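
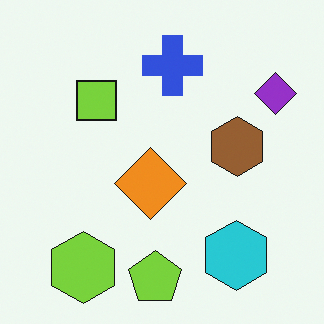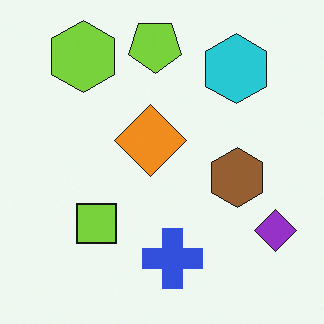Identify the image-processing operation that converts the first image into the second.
It was flipped vertically (top ↔ bottom).

The lime pentagon is in the bottom of the first image and the top of the second — shapes on opposite sides of the horizontal midline have swapped in a mirror flip.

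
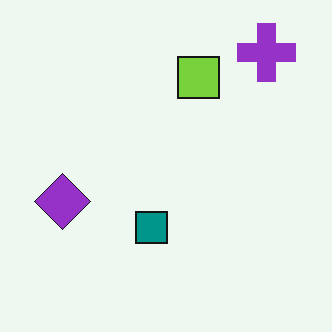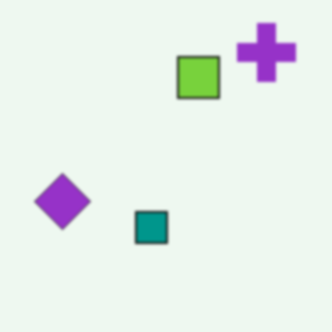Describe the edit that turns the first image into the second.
The second image is the first lightly blurred.

Shape edges and outlines are uniformly softened across the whole image.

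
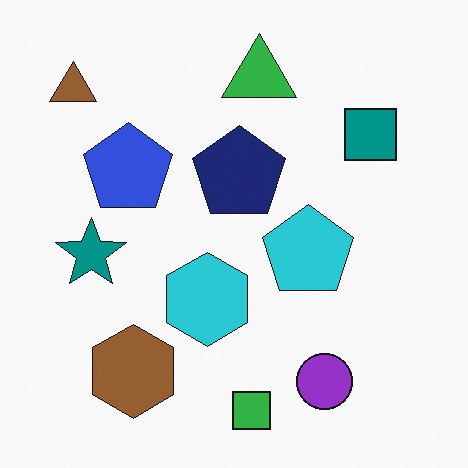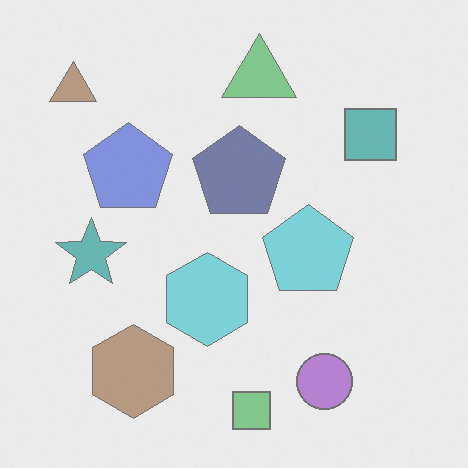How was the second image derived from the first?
The transformation is: washed out (contrast reduced).

Tones are pushed toward mid-grey across the whole image — a global contrast change.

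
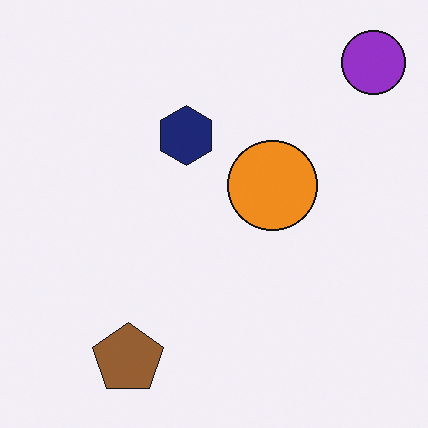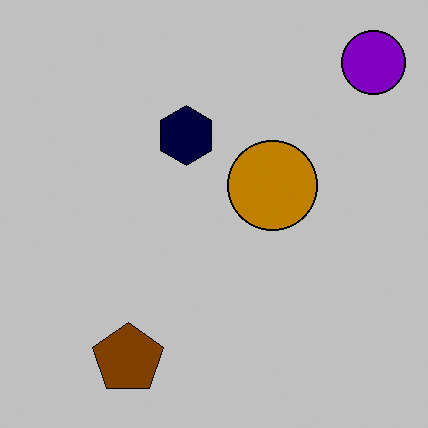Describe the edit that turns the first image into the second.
The transformation is: aggressively posterized.

Each flat color has snapped to a coarser quantized level — most visibly, the near-white background has dropped to a flat grey.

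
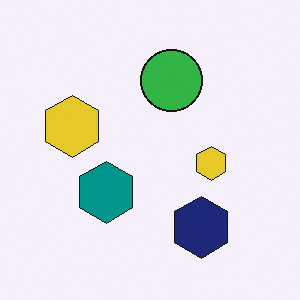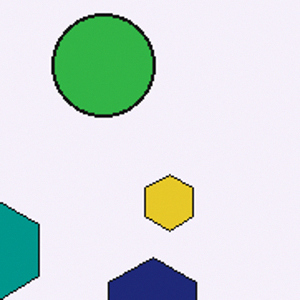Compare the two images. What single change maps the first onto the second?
The second image is the first cropped tightly and scaled back up.

The visible shapes are larger and the field of view is narrower; shapes near the original edges may be partly or wholly outside the frame — a crop-and-rescale.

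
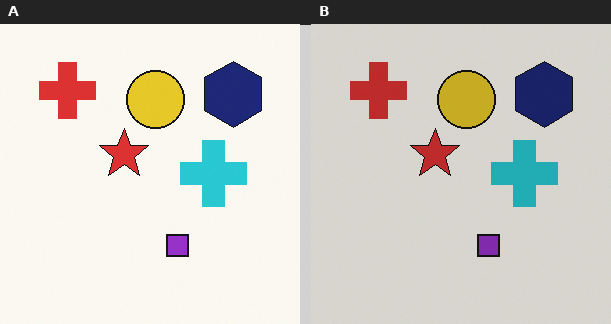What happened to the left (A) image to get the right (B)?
The image was darkened a little.

Every pixel — background and shapes alike — is uniformly darkened.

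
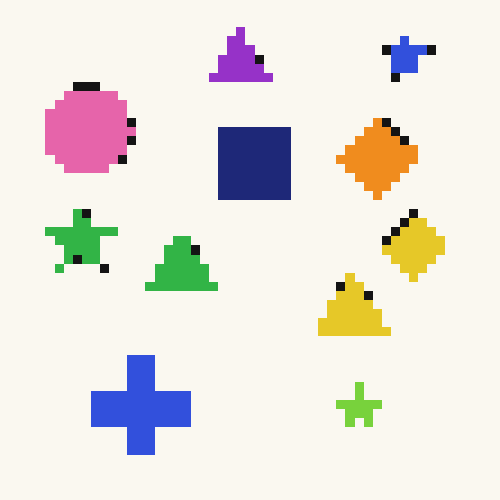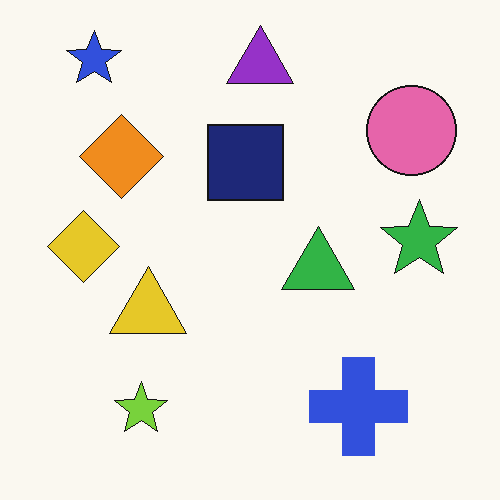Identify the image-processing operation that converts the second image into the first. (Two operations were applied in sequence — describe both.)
This is the original image coarsely pixelated, then flipped horizontally (left ↔ right).

Shapes are reduced to large square blocks; fine edges and outlines are lost — a downscale-then-upscale (mosaic) effect. The green star is in the right of the second image and the left of the first — shapes on opposite sides of the vertical midline have swapped in a mirror flip.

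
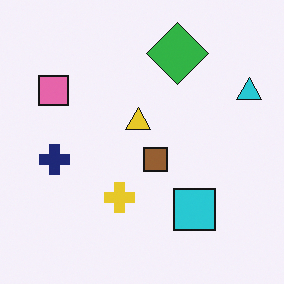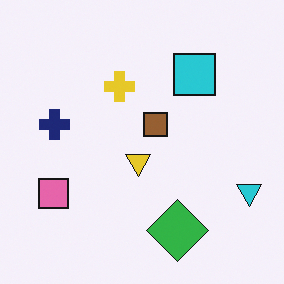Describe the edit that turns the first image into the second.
It was flipped vertically (top ↔ bottom).

The green diamond is in the top of the first image and the bottom of the second — shapes on opposite sides of the horizontal midline have swapped in a mirror flip.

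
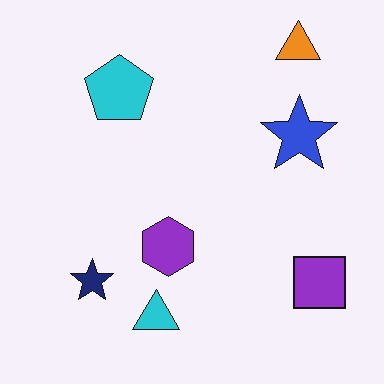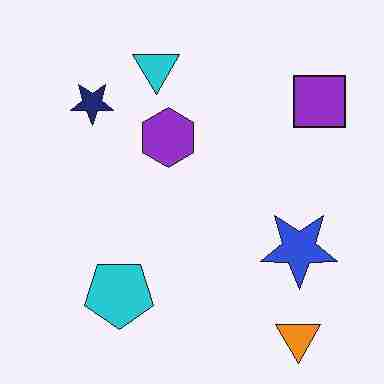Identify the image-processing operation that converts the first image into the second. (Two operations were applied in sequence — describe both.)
The transformation is: heavily JPEG-compressed with obvious blocking artifacts, then flipped vertically (top ↔ bottom).

Blocky 8×8 compression artifacts appear around shape edges and the flat background shows ringing — characteristic JPEG degradation. The orange triangle is in the top-right of the first image and the bottom-right of the second — shapes on opposite sides of the horizontal midline have swapped in a mirror flip.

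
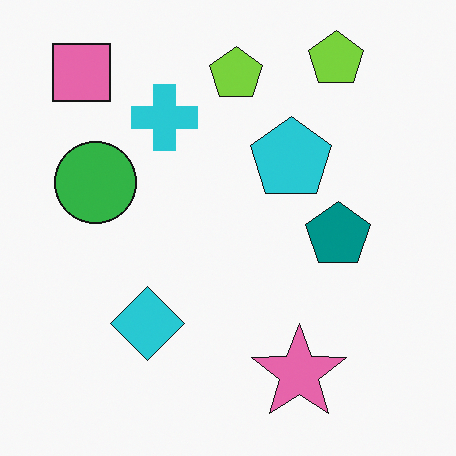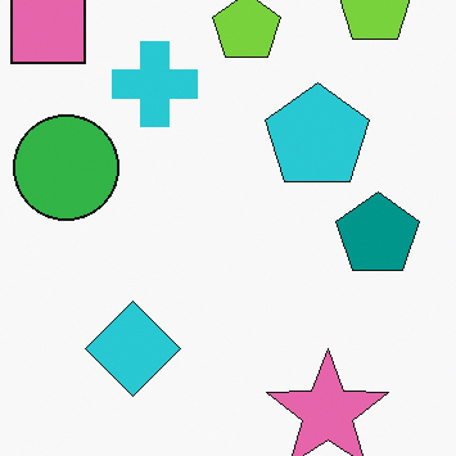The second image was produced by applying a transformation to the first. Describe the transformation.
The image was cropped to a modestly smaller region and rescaled.

The visible shapes are larger and the field of view is narrower; shapes near the original edges may be partly or wholly outside the frame — a crop-and-rescale.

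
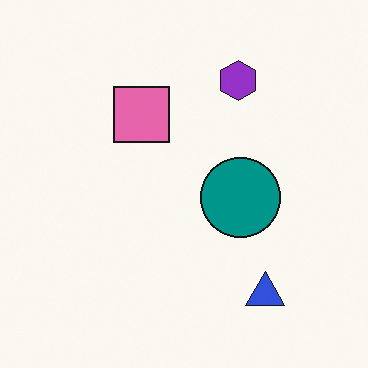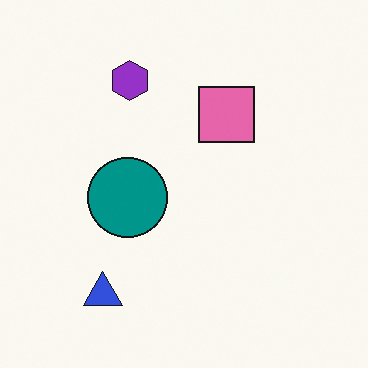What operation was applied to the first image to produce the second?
It was flipped horizontally (left ↔ right).

The blue triangle is in the bottom-right of the first image and the bottom-left of the second — shapes on opposite sides of the vertical midline have swapped in a mirror flip.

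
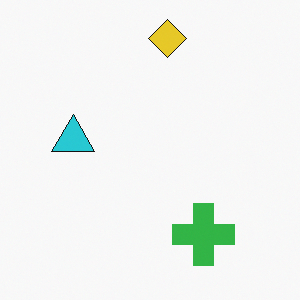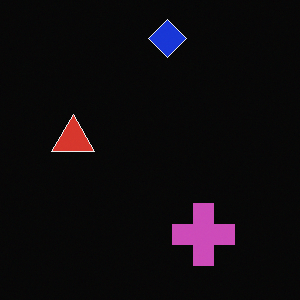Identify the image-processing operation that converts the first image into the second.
The transformation is: color-inverted (negative).

The light background has become dark and every shape's color is its complement — a photographic negative.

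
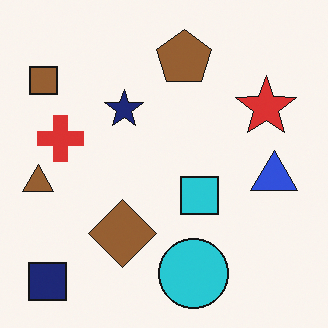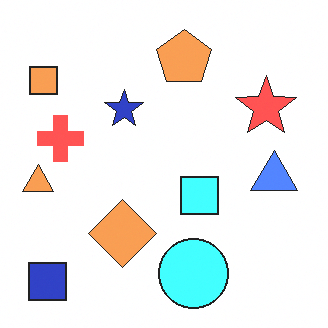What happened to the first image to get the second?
The transformation is: noticeably brightened.

Every pixel — background and shapes alike — is uniformly brightened.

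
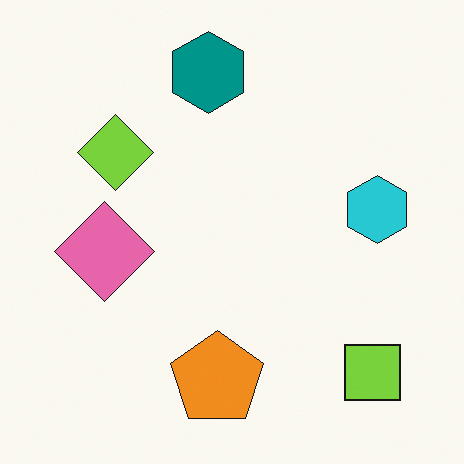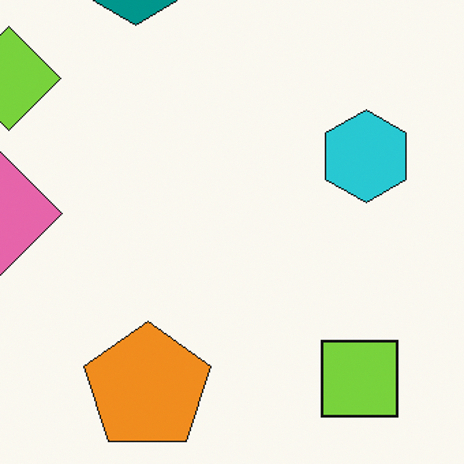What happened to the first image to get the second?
It was cropped to a modestly smaller region and rescaled.

The visible shapes are larger and the field of view is narrower; shapes near the original edges may be partly or wholly outside the frame — a crop-and-rescale.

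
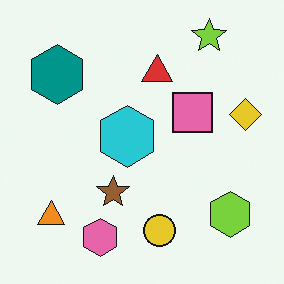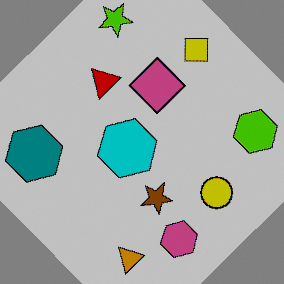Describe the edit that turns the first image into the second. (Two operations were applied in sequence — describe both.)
The second image is the first rotated counter-clockwise by a large amount — several tens of degrees, then aggressively posterized.

Every shape is tilted by the same angle and the image corners show triangular fill wedges — a whole-image rotation by a non-right angle. Each flat color has snapped to a coarser quantized level — most visibly, the near-white background has dropped to a flat grey.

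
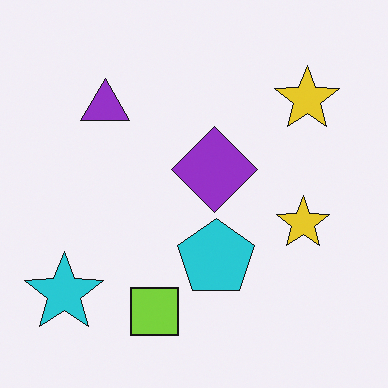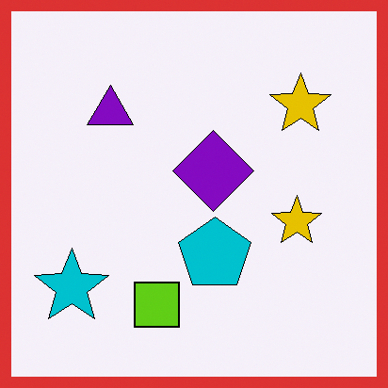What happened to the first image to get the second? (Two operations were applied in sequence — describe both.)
The transformation is: given slightly increased contrast, then framed with a red border.

Tones are pushed away from mid-grey across the whole image — a global contrast change. A solid red frame runs around the edge of the second image, with the content slightly shrunk inside it.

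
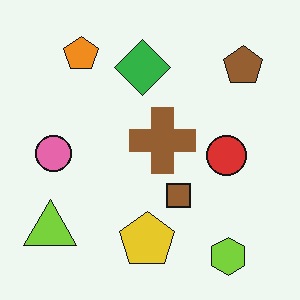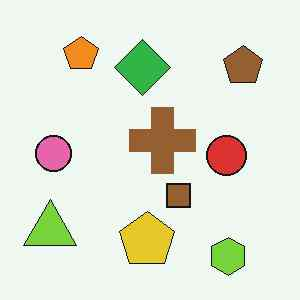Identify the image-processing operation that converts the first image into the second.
This is the original image given moderate JPEG compression.

Blocky 8×8 compression artifacts appear around shape edges and the flat background shows ringing — characteristic JPEG degradation.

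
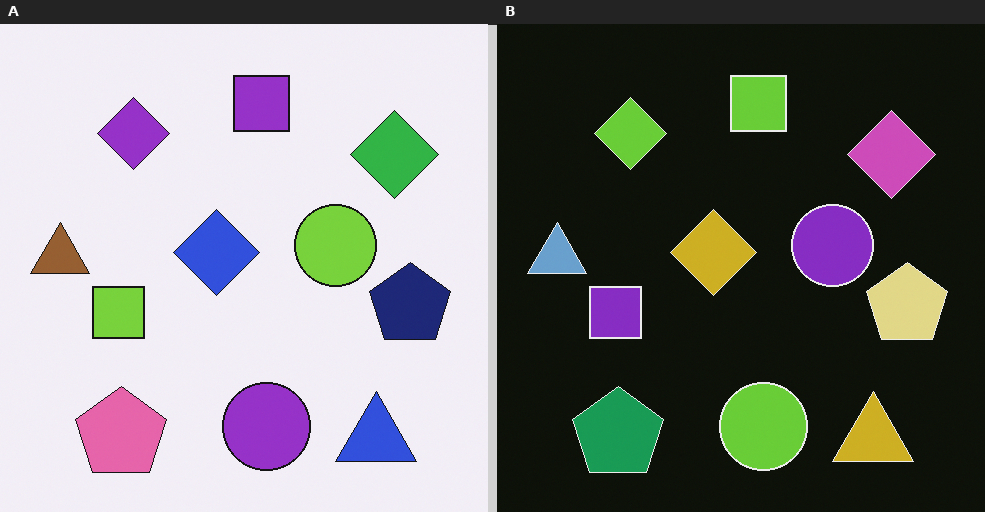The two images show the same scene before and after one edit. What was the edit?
This is the original image color-inverted (negative).

The light background has become dark and every shape's color is its complement — a photographic negative.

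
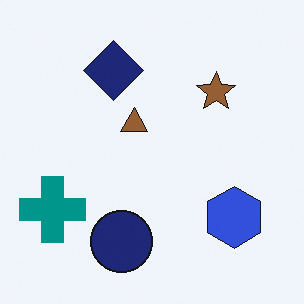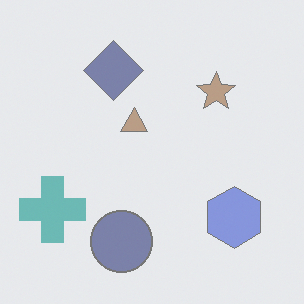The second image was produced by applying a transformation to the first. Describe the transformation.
The image was given much lower contrast.

Tones are pushed toward mid-grey across the whole image — a global contrast change.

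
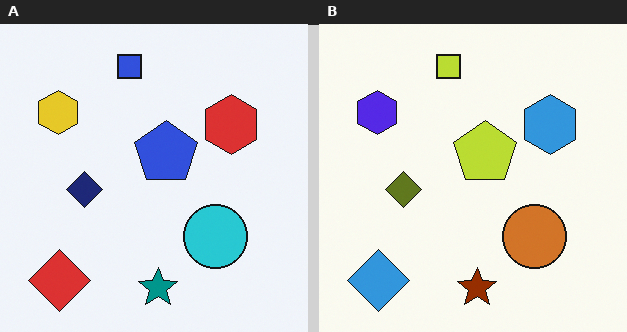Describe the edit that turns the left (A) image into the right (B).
Hue-shifted by a large amount.

Every shape's color has rotated by the same amount around the hue wheel — a uniform hue shift.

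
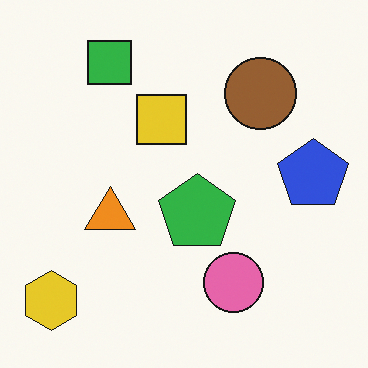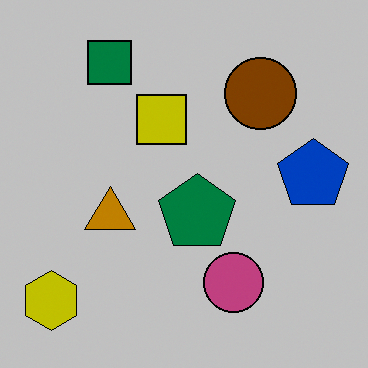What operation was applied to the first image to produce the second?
It was heavily posterized to just a handful of flat colors.

Each flat color has snapped to a coarser quantized level — most visibly, the near-white background has dropped to a flat grey.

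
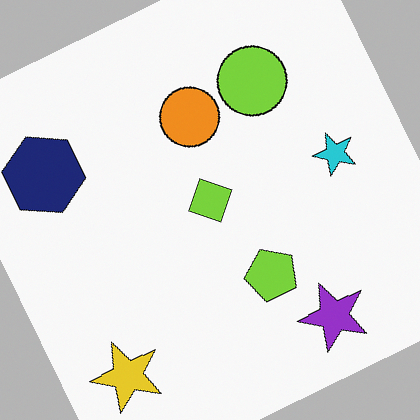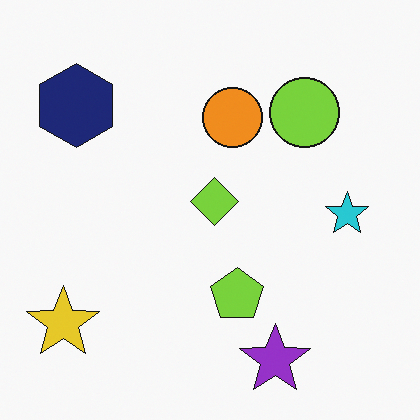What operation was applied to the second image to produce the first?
Rotated counter-clockwise by a clearly visible amount.

Every shape is tilted by the same angle and the image corners show triangular fill wedges — a whole-image rotation by a non-right angle.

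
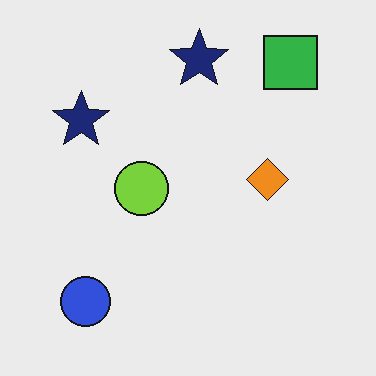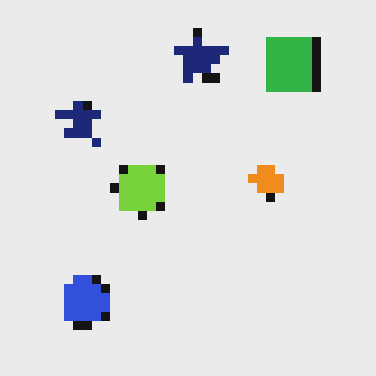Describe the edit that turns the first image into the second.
The transformation is: coarsely pixelated.

Shapes are reduced to large square blocks; fine edges and outlines are lost — a downscale-then-upscale (mosaic) effect.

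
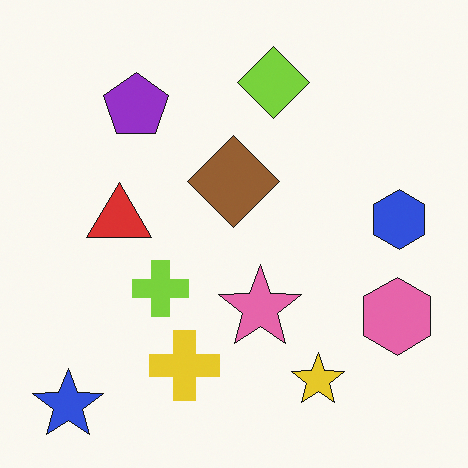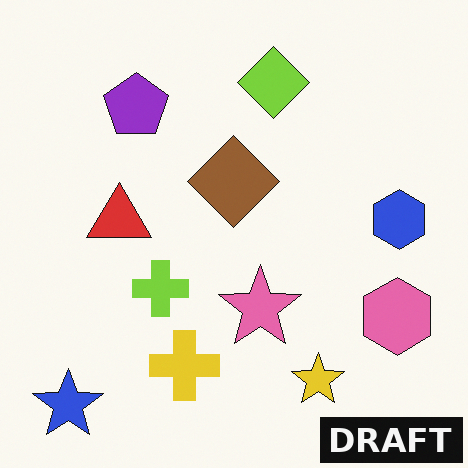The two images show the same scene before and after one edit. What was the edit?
This is the original image watermarked with the text "DRAFT" in the lower-right corner.

A dark label reading "DRAFT" appears in the lower-right corner.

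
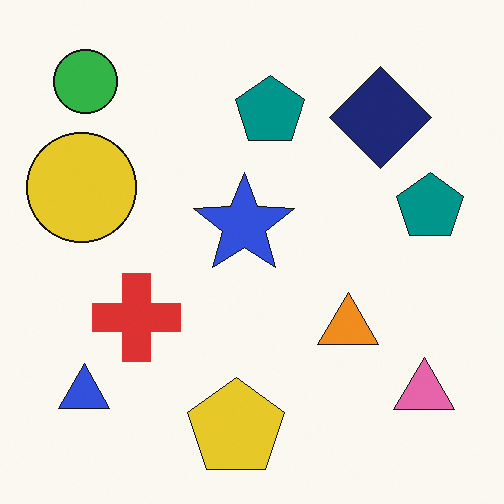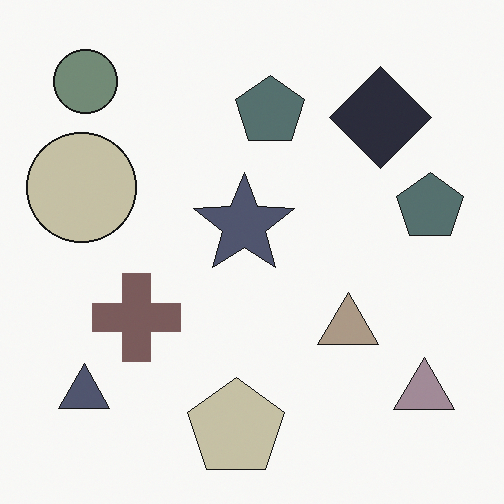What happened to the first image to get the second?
Made much more muted (saturation change).

All colors are more muted and greyish — a global saturation change.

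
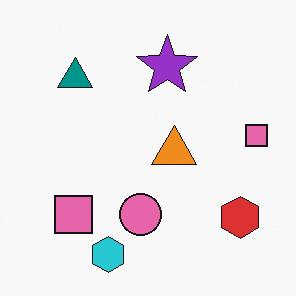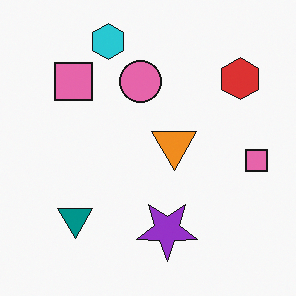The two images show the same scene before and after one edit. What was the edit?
This is the original image flipped vertically (top ↔ bottom).

The cyan hexagon is in the bottom of the first image and the top of the second — shapes on opposite sides of the horizontal midline have swapped in a mirror flip.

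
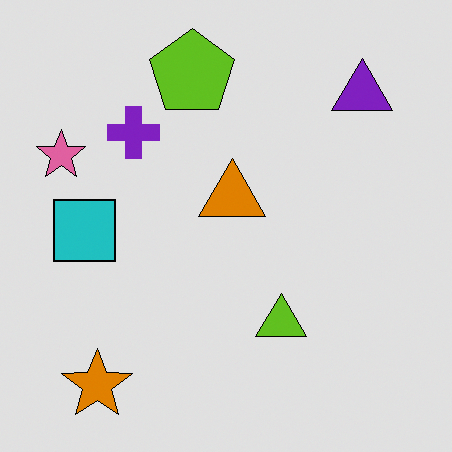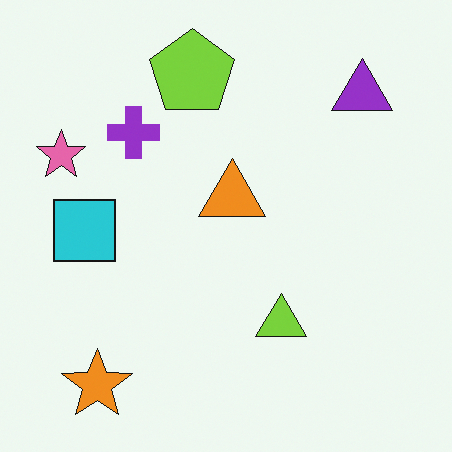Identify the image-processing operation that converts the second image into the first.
The transformation is: posterized to a reduced palette.

Each flat color has snapped to a coarser quantized level — most visibly, the near-white background has dropped to a flat grey.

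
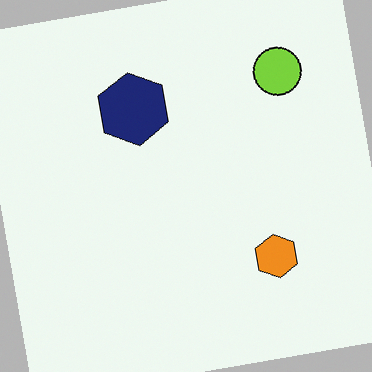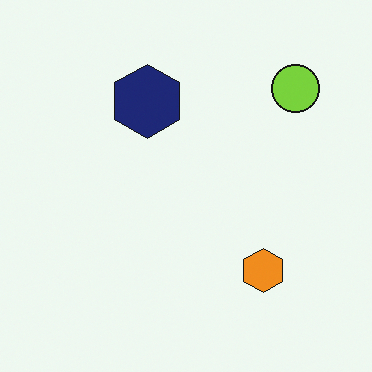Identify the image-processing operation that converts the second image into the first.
It was rotated counter-clockwise by a few degrees.

Every shape is tilted by the same angle and the image corners show triangular fill wedges — a whole-image rotation by a non-right angle.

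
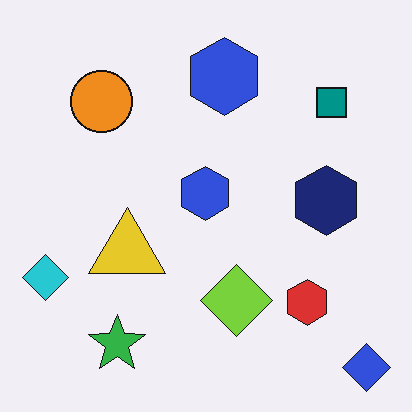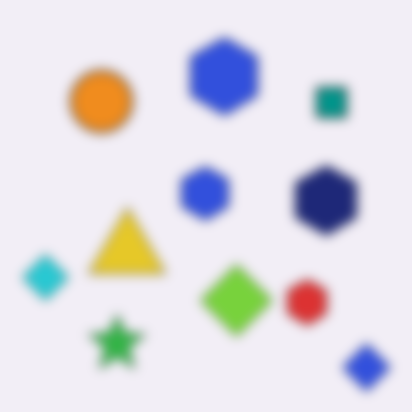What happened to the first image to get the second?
The transformation is: strongly gaussian-blurred.

Shape edges and outlines are uniformly softened across the whole image.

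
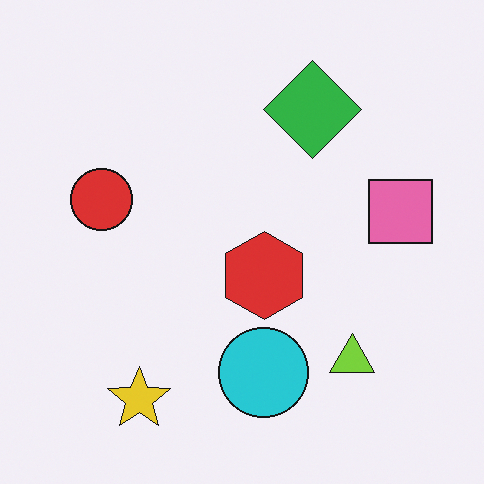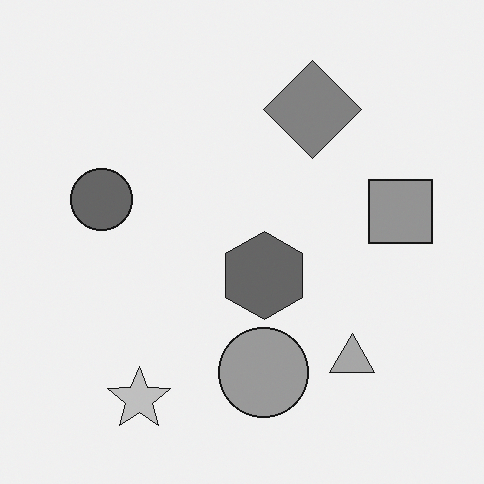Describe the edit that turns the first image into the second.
Converted to grayscale.

All color is removed — every shape is now a shade of grey.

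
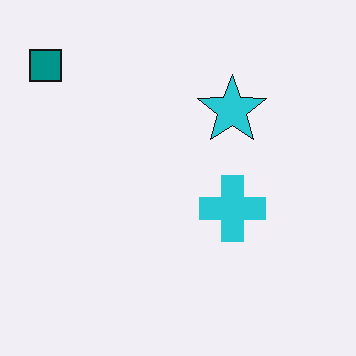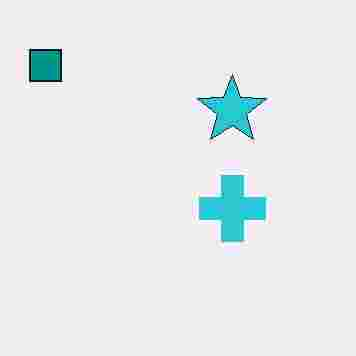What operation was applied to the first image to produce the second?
Degraded with heavy JPEG compression.

Blocky 8×8 compression artifacts appear around shape edges and the flat background shows ringing — characteristic JPEG degradation.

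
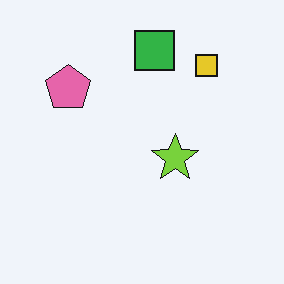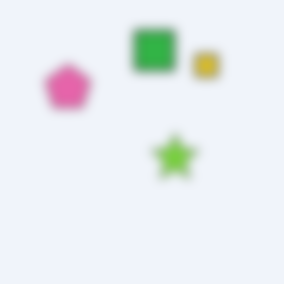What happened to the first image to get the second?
This is the original image strongly gaussian-blurred.

Shape edges and outlines are uniformly softened across the whole image.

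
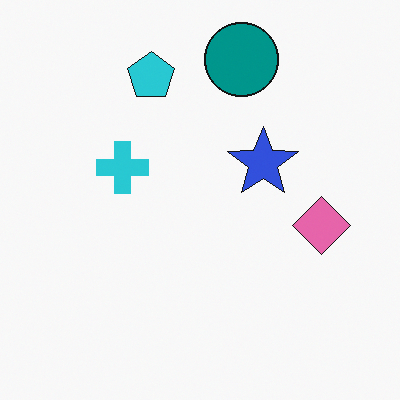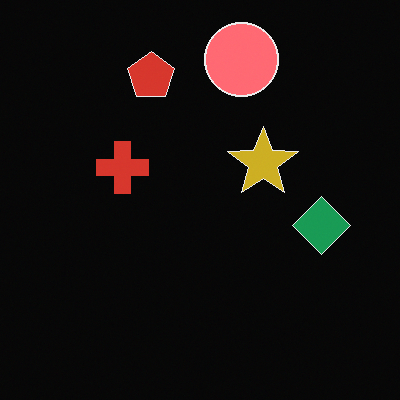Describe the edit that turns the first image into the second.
The second image is the first color-inverted (negative).

The light background has become dark and every shape's color is its complement — a photographic negative.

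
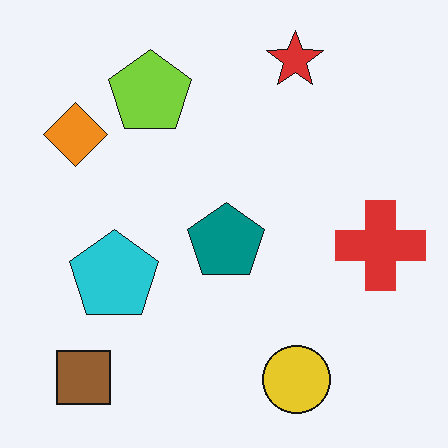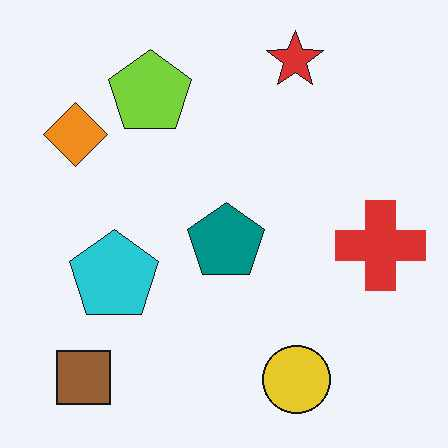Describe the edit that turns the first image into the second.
The second image is the first JPEG-compressed with visible artifacts.

Blocky 8×8 compression artifacts appear around shape edges and the flat background shows ringing — characteristic JPEG degradation.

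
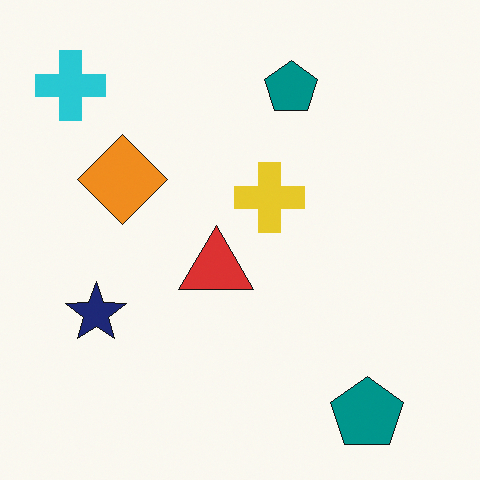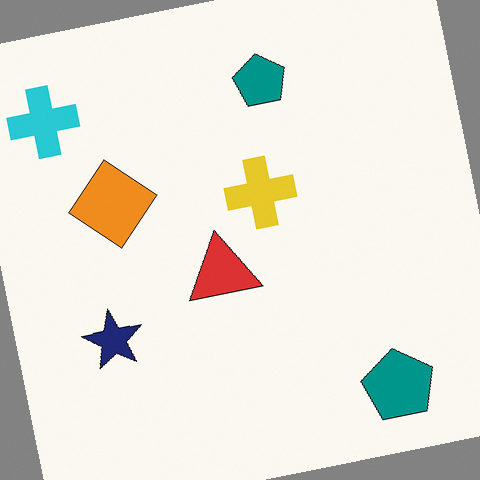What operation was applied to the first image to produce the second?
The transformation is: rotated counter-clockwise by a slight angle.

Every shape is tilted by the same angle and the image corners show triangular fill wedges — a whole-image rotation by a non-right angle.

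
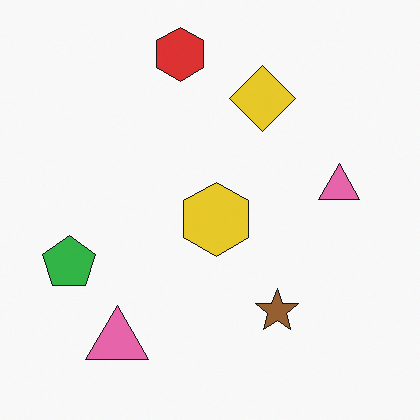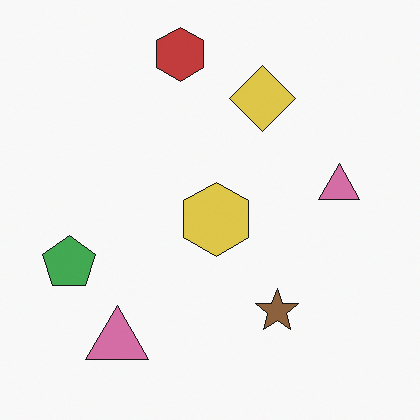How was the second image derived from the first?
The transformation is: slightly desaturated.

All colors are more muted and greyish — a global saturation change.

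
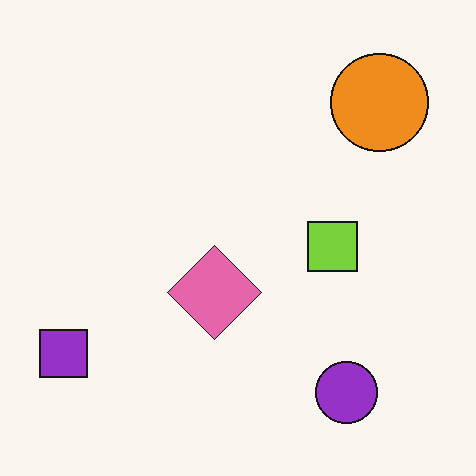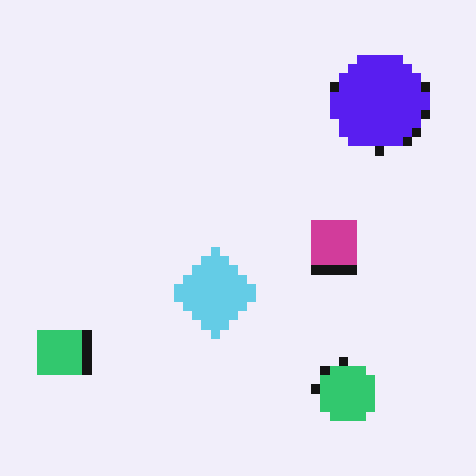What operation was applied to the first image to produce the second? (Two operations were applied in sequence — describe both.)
The second image is the first hue-shifted through roughly half the color wheel, then coarsely pixelated.

Every shape's color has rotated by the same amount around the hue wheel — a uniform hue shift. Shapes are reduced to large square blocks; fine edges and outlines are lost — a downscale-then-upscale (mosaic) effect.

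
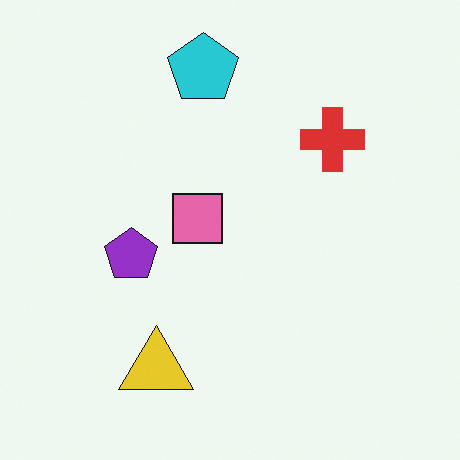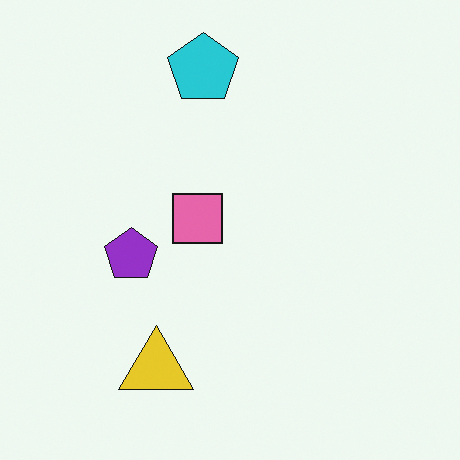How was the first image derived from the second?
This is the original image overlaid with an additional red cross.

A red cross appears in the first image that is absent from the second.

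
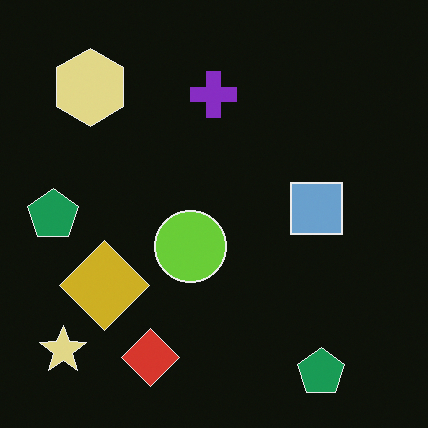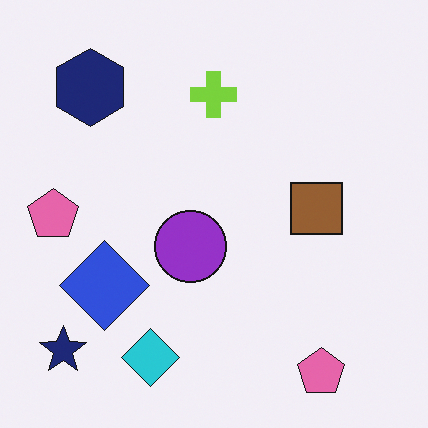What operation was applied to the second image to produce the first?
The first image is the second color-inverted (negative).

The light background has become dark and every shape's color is its complement — a photographic negative.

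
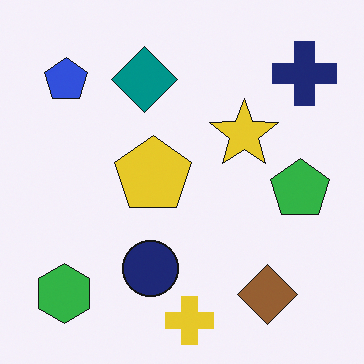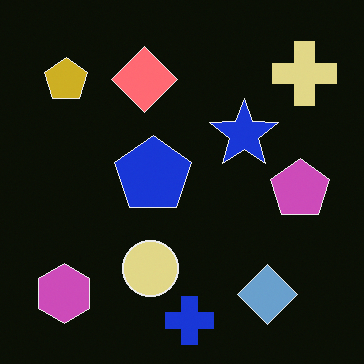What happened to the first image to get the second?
The transformation is: color-inverted (negative).

The light background has become dark and every shape's color is its complement — a photographic negative.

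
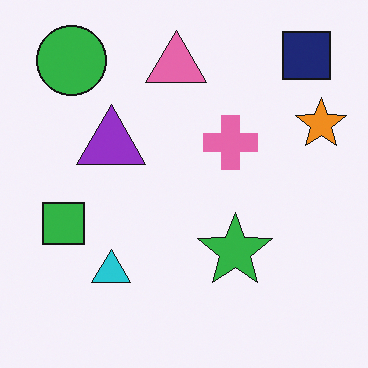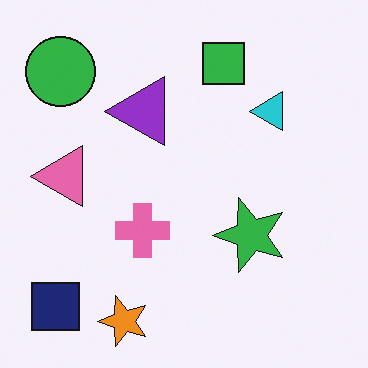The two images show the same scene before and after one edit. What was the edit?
The transformation is: transposed (reflected across the top-left ↔ bottom-right diagonal).

Shapes have swapped their row and column positions — what was in the top-right is now in the bottom-left — a diagonal reflection.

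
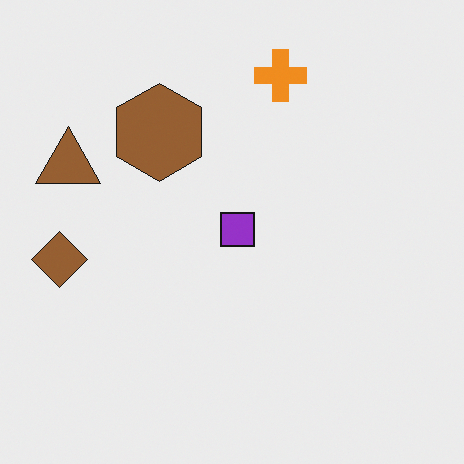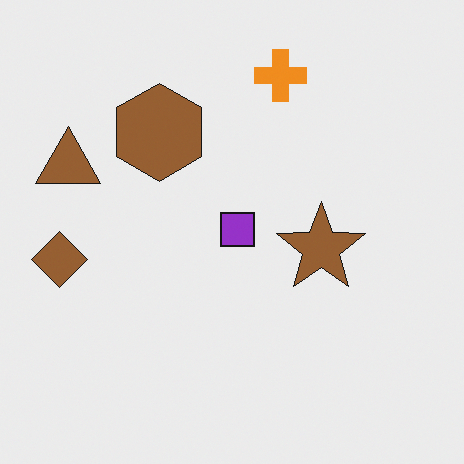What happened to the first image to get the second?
The image was overlaid with an additional brown star.

A brown star appears in the second image that is absent from the first.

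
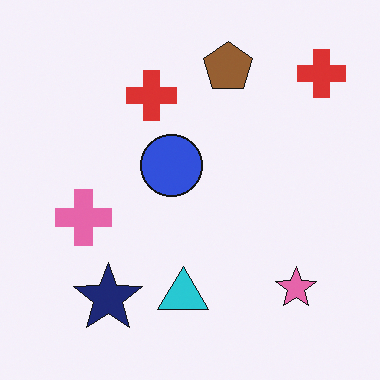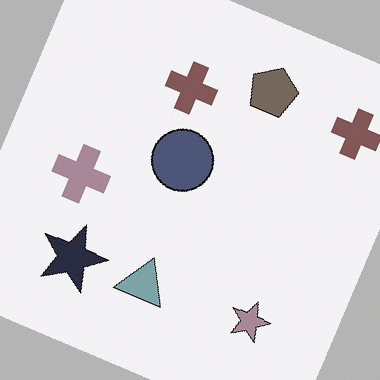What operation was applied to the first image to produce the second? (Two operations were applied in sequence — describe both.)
Heavily desaturated, then rotated clockwise by a clearly visible amount.

All colors are more muted and greyish — a global saturation change. Every shape is tilted by the same angle and the image corners show triangular fill wedges — a whole-image rotation by a non-right angle.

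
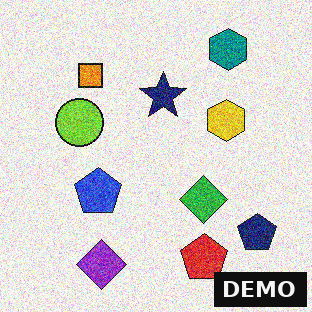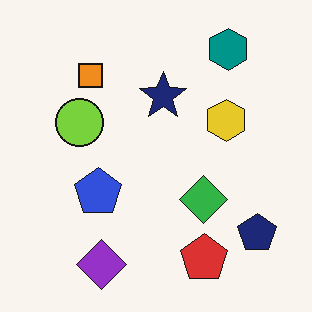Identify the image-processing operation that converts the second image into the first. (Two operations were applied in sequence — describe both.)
The image was degraded with a thick layer of grain, then watermarked with the text "DEMO" in the lower-right corner.

Random speckle covers the whole image, including the flat background. A dark label reading "DEMO" appears in the lower-right corner.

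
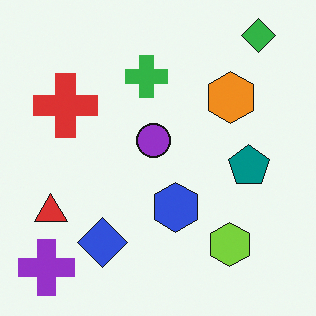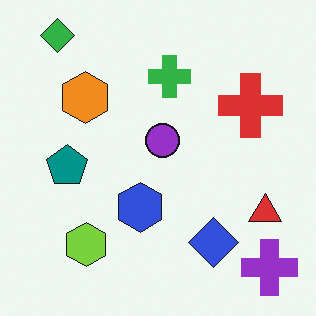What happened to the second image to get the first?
It was flipped horizontally (left ↔ right).

The purple cross is in the bottom-right of the second image and the bottom-left of the first — shapes on opposite sides of the vertical midline have swapped in a mirror flip.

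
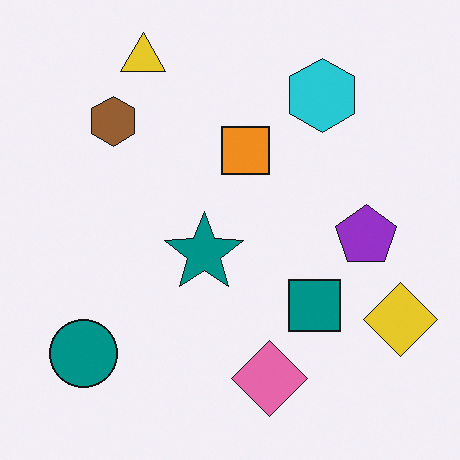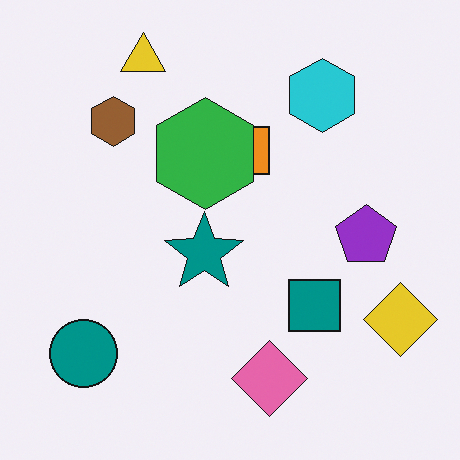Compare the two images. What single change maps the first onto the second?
This is the original image overlaid with an additional green hexagon.

A green hexagon appears in the second image that is absent from the first.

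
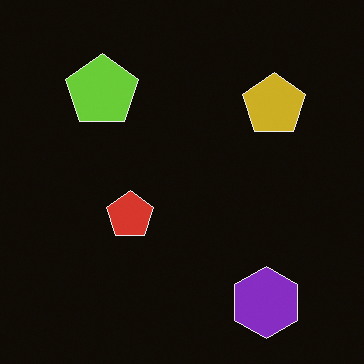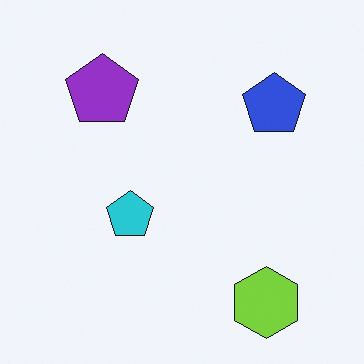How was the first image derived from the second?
The first image is the second color-inverted (negative).

The light background has become dark and every shape's color is its complement — a photographic negative.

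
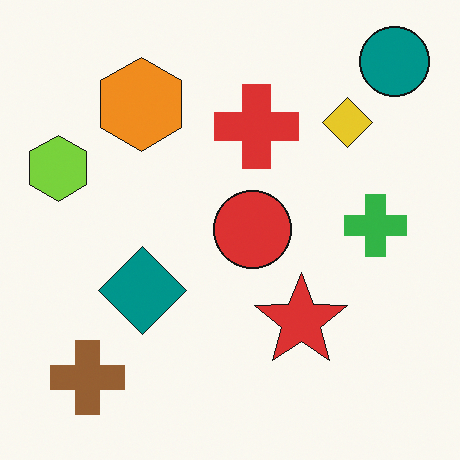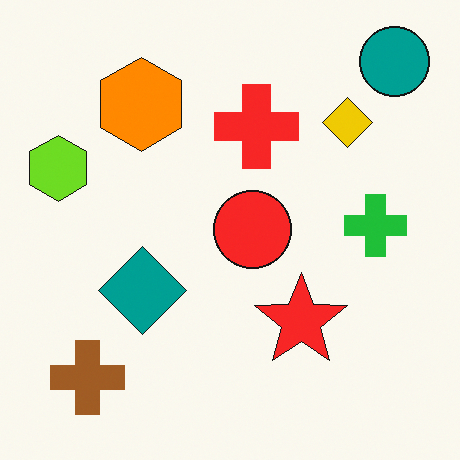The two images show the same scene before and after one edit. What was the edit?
This is the original image slightly oversaturated.

All colors are more vivid — a global saturation change.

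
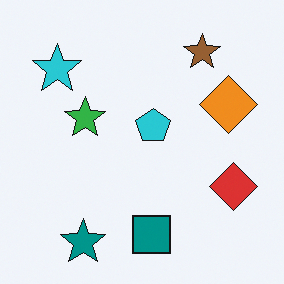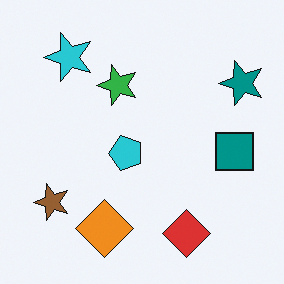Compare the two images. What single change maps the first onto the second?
The image was transposed (reflected across the top-left ↔ bottom-right diagonal).

Shapes have swapped their row and column positions — what was in the top-right is now in the bottom-left — a diagonal reflection.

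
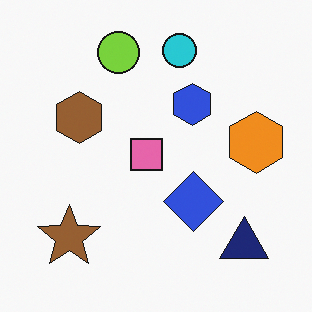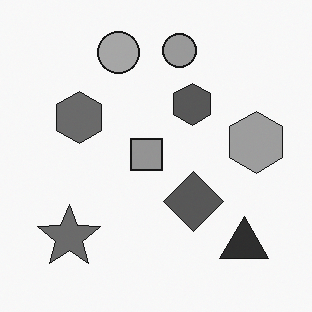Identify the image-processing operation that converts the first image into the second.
This is the original image converted to grayscale.

All color is removed — every shape is now a shade of grey.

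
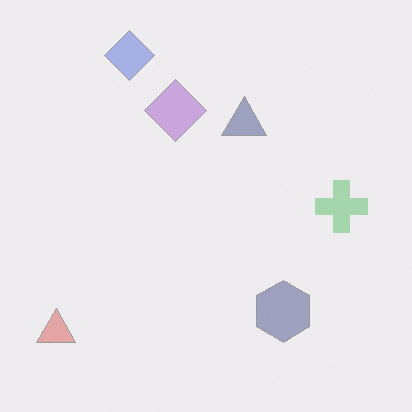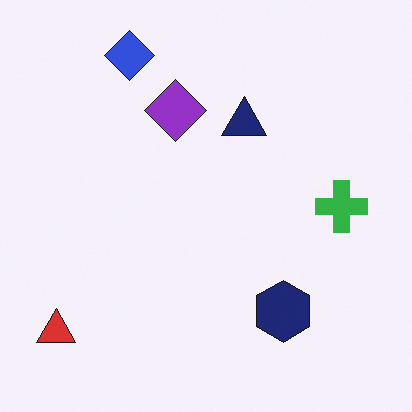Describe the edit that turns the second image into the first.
It was washed out (contrast reduced).

Tones are pushed toward mid-grey across the whole image — a global contrast change.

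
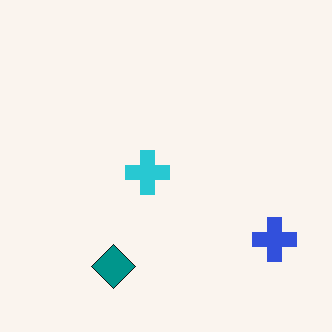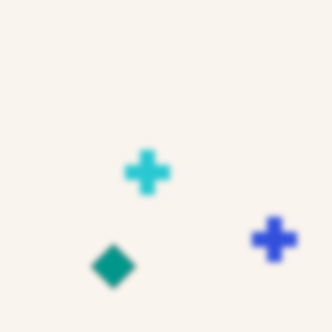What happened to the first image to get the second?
The image was moderately blurred.

Shape edges and outlines are uniformly softened across the whole image.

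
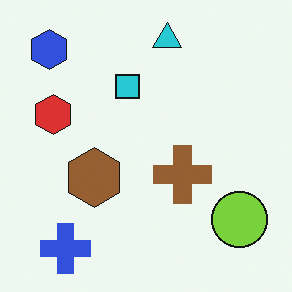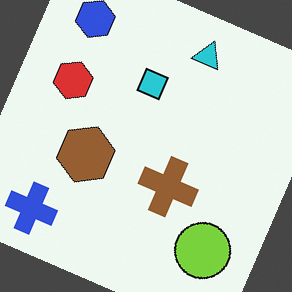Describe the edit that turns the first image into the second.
It was rotated clockwise by a clearly visible amount.

Every shape is tilted by the same angle and the image corners show triangular fill wedges — a whole-image rotation by a non-right angle.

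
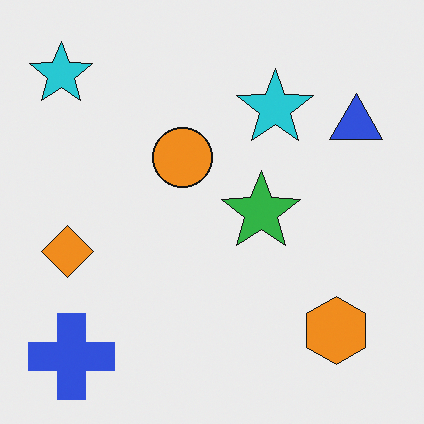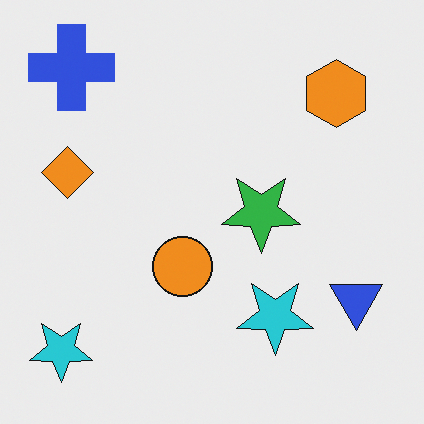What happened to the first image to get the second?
The image was flipped vertically (top ↔ bottom).

The blue cross is in the bottom-left of the first image and the top-left of the second — shapes on opposite sides of the horizontal midline have swapped in a mirror flip.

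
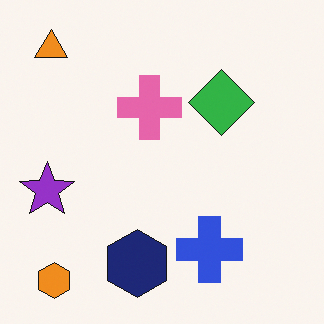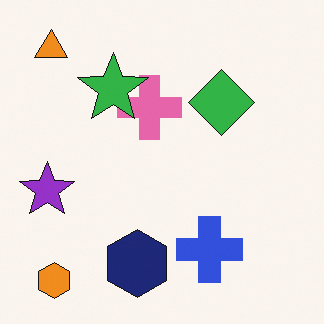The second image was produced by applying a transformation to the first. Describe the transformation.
This is the original image overlaid with an additional green star.

A green star appears in the second image that is absent from the first.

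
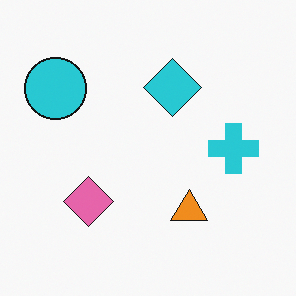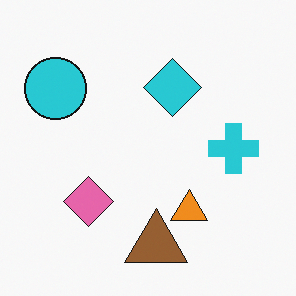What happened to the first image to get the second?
The second image is the first overlaid with an additional brown triangle.

A brown triangle appears in the second image that is absent from the first.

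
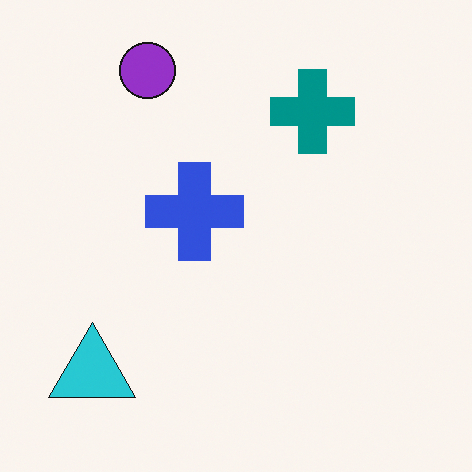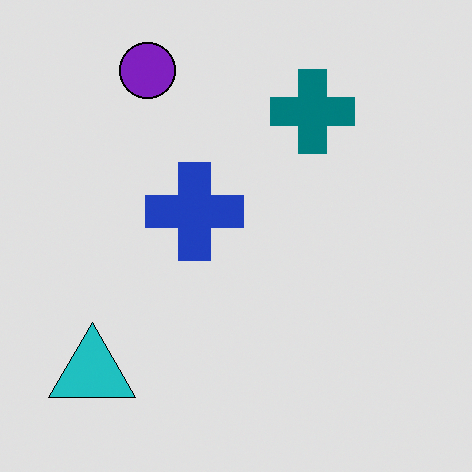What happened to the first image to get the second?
Posterized to a reduced palette.

Each flat color has snapped to a coarser quantized level — most visibly, the near-white background has dropped to a flat grey.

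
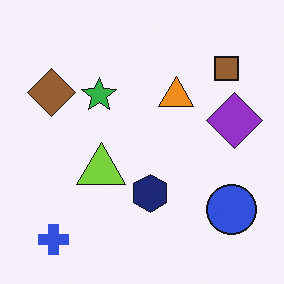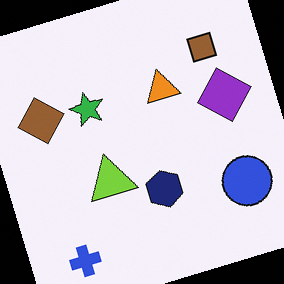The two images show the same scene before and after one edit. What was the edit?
The second image is the first rotated counter-clockwise by a clearly visible amount.

Every shape is tilted by the same angle and the image corners show triangular fill wedges — a whole-image rotation by a non-right angle.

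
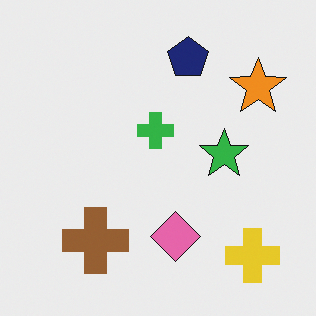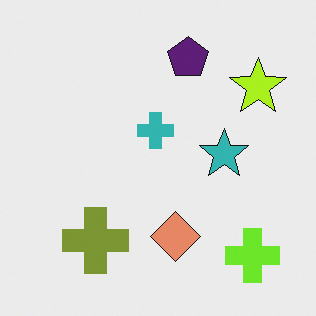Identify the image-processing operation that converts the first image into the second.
The transformation is: hue-shifted by a small amount.

Every shape's color has rotated by the same amount around the hue wheel — a uniform hue shift.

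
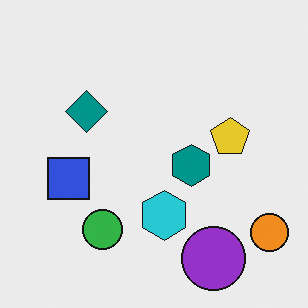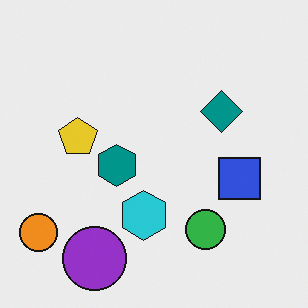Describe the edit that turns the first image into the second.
The image was flipped horizontally (left ↔ right).

The orange circle is in the bottom-right of the first image and the bottom-left of the second — shapes on opposite sides of the vertical midline have swapped in a mirror flip.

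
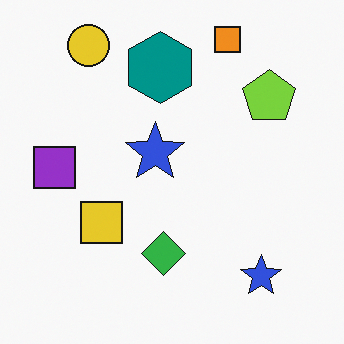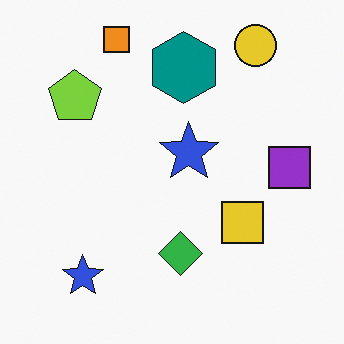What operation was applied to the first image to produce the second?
The image was flipped horizontally (left ↔ right).

The purple square is in the left of the first image and the right of the second — shapes on opposite sides of the vertical midline have swapped in a mirror flip.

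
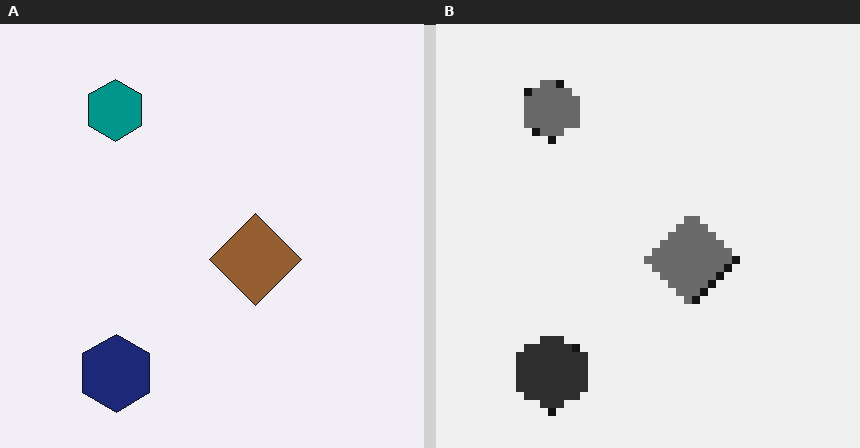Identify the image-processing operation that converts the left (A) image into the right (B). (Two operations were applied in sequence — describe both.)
The transformation is: converted to grayscale, then moderately pixelated.

All color is removed — every shape is now a shade of grey. Shapes are reduced to large square blocks; fine edges and outlines are lost — a downscale-then-upscale (mosaic) effect.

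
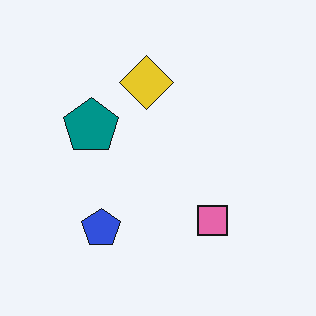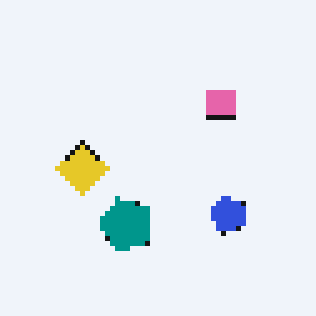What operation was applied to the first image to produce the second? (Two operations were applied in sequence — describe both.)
Rotated 90° counter-clockwise, then mildly pixelated.

The blue pentagon sits in the bottom-left of the first image and the bottom-right of the second — consistent with a whole-image 90° counter-clockwise rotation. Shapes are reduced to large square blocks; fine edges and outlines are lost — a downscale-then-upscale (mosaic) effect.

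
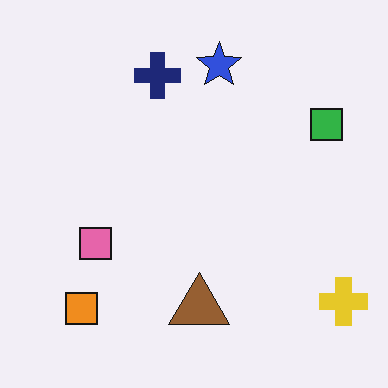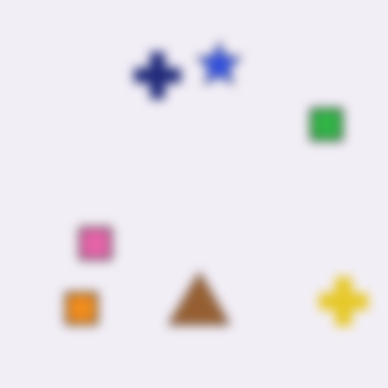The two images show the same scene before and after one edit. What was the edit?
It was heavily blurred.

Shape edges and outlines are uniformly softened across the whole image.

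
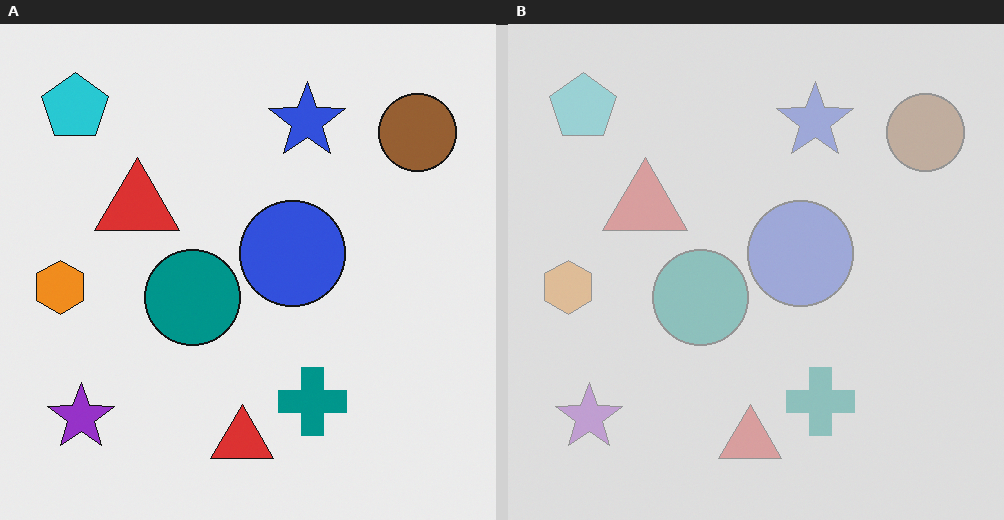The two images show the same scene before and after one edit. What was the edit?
The right (B) image is the left (A) given much lower contrast.

Tones are pushed toward mid-grey across the whole image — a global contrast change.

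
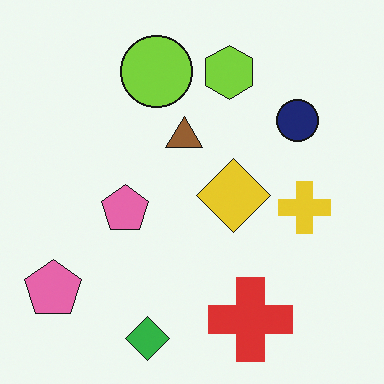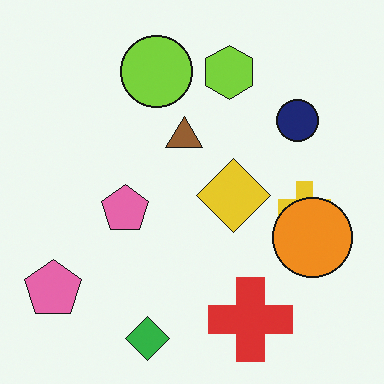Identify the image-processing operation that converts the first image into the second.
This is the original image overlaid with an additional orange circle.

An orange circle appears in the second image that is absent from the first.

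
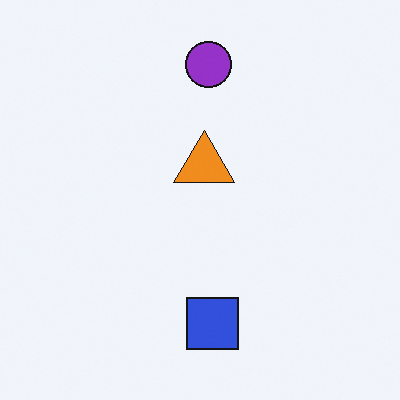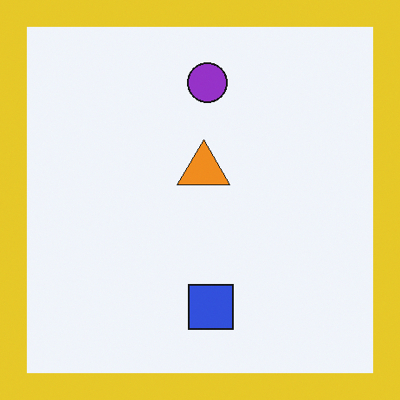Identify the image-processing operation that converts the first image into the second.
It was framed with a yellow border.

A solid yellow frame runs around the edge of the second image, with the content slightly shrunk inside it.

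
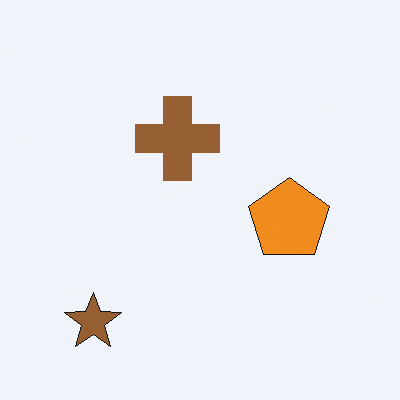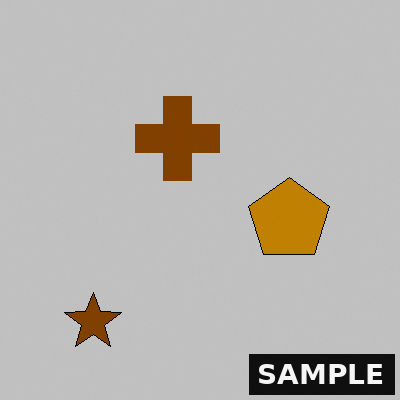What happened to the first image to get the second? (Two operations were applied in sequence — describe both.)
The image was heavily posterized to just a handful of flat colors, then watermarked with the text "SAMPLE" in the lower-right corner.

Each flat color has snapped to a coarser quantized level — most visibly, the near-white background has dropped to a flat grey. A dark label reading "SAMPLE" appears in the lower-right corner.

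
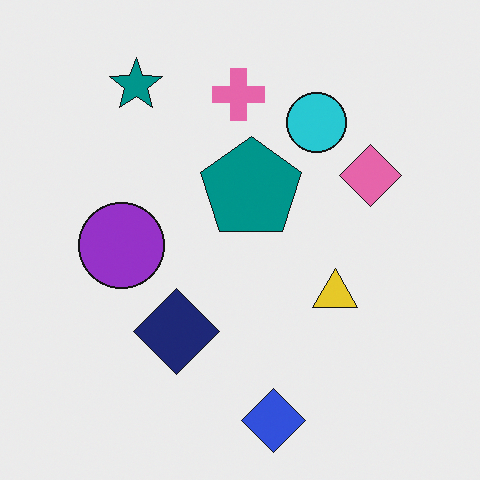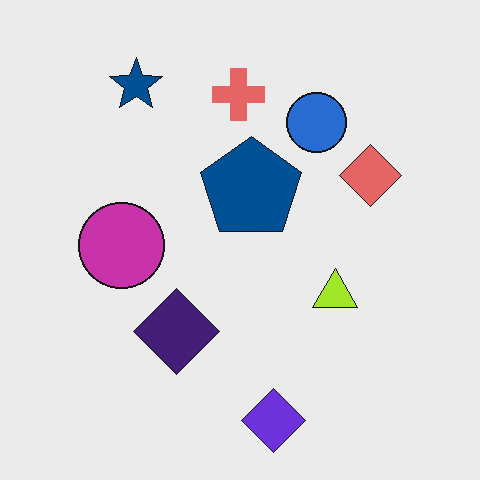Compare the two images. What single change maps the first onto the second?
This is the original image hue-shifted slightly.

Every shape's color has rotated by the same amount around the hue wheel — a uniform hue shift.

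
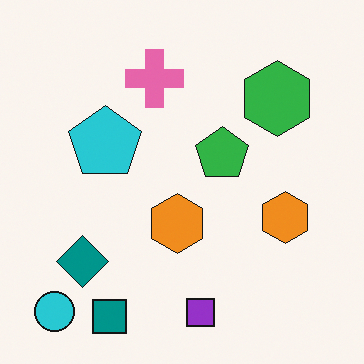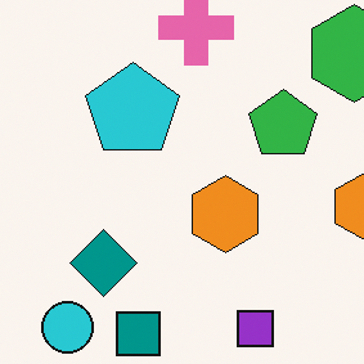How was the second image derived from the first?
Cropped slightly and scaled back up.

The visible shapes are larger and the field of view is narrower; shapes near the original edges may be partly or wholly outside the frame — a crop-and-rescale.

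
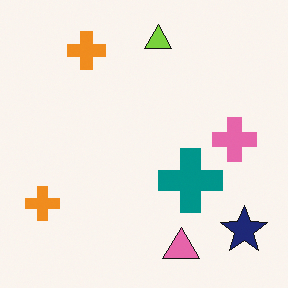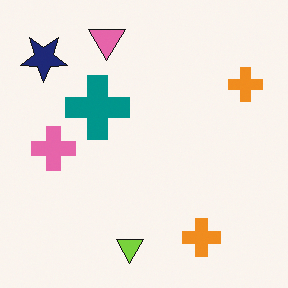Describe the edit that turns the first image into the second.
This is the original image rotated 180°.

The navy star sits in the bottom-right of the first image and the top-left of the second — consistent with a whole-image 180° rotation.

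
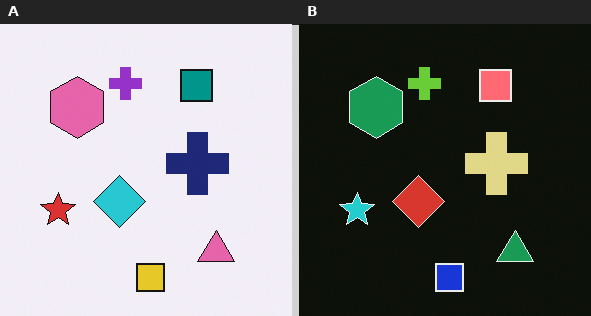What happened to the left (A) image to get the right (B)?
The right (B) image is the left (A) color-inverted (negative).

The light background has become dark and every shape's color is its complement — a photographic negative.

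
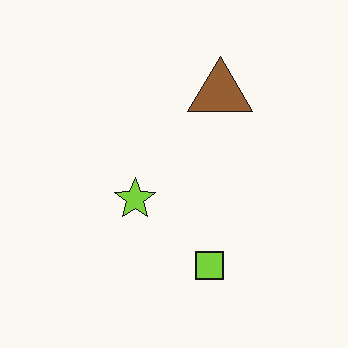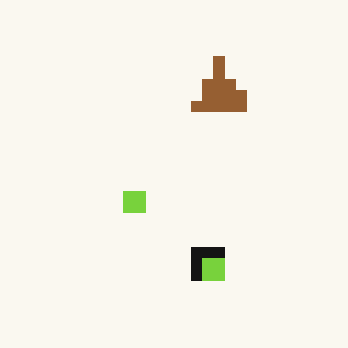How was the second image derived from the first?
It was heavily pixelated into large blocks.

Shapes are reduced to large square blocks; fine edges and outlines are lost — a downscale-then-upscale (mosaic) effect.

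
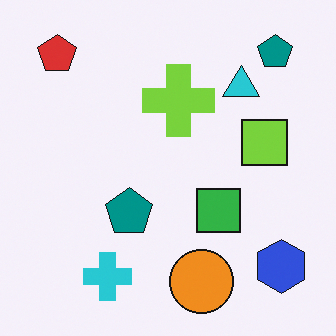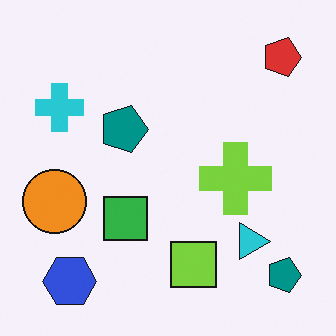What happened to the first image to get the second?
The image was rotated 90° clockwise.

The red pentagon sits in the top-left of the first image and the top-right of the second — consistent with a whole-image 90° clockwise rotation.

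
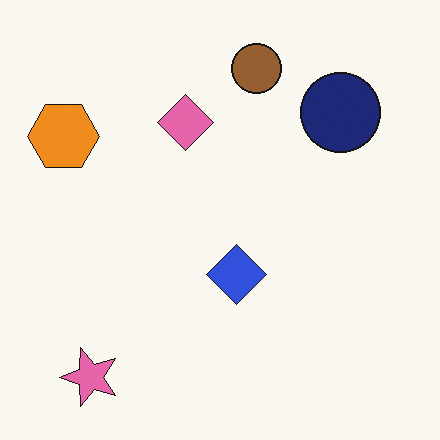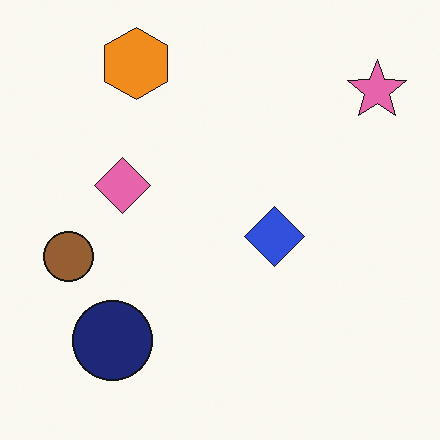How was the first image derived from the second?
The transformation is: transposed (reflected across the top-left ↔ bottom-right diagonal).

Shapes have swapped their row and column positions — what was in the top-right is now in the bottom-left — a diagonal reflection.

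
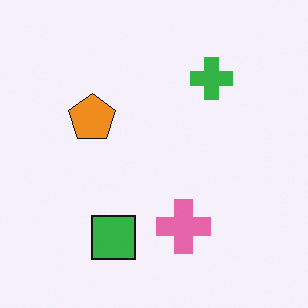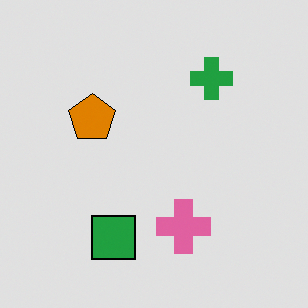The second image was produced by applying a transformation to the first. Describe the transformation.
The transformation is: moderately posterized.

Each flat color has snapped to a coarser quantized level — most visibly, the near-white background has dropped to a flat grey.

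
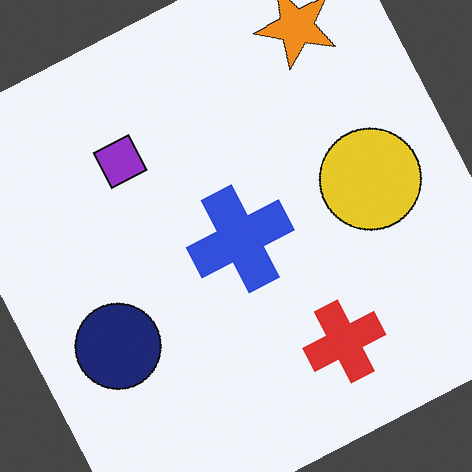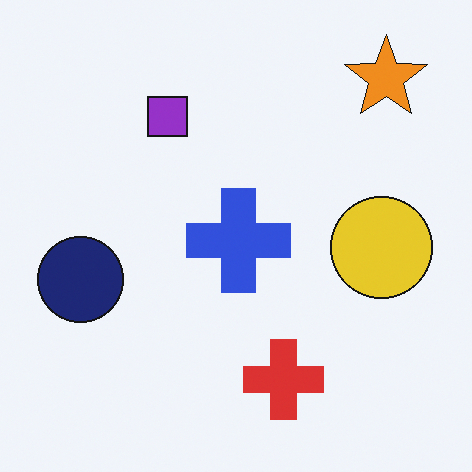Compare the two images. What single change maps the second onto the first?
Rotated counter-clockwise by a moderate amount.

Every shape is tilted by the same angle and the image corners show triangular fill wedges — a whole-image rotation by a non-right angle.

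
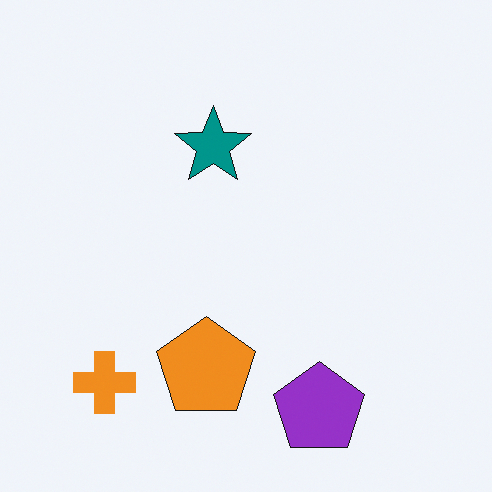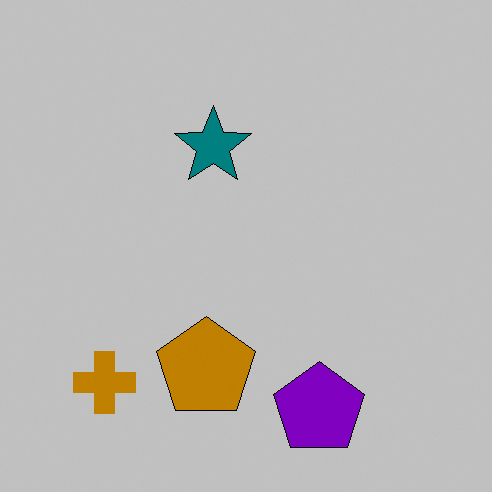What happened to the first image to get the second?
The image was aggressively posterized.

Each flat color has snapped to a coarser quantized level — most visibly, the near-white background has dropped to a flat grey.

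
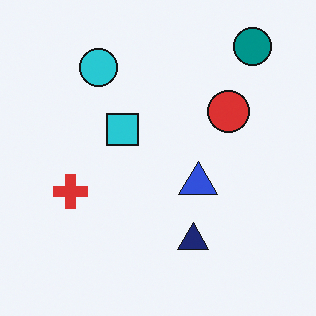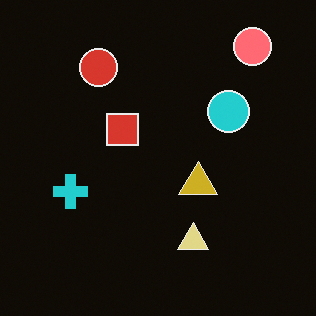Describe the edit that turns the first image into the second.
Color-inverted (negative).

The light background has become dark and every shape's color is its complement — a photographic negative.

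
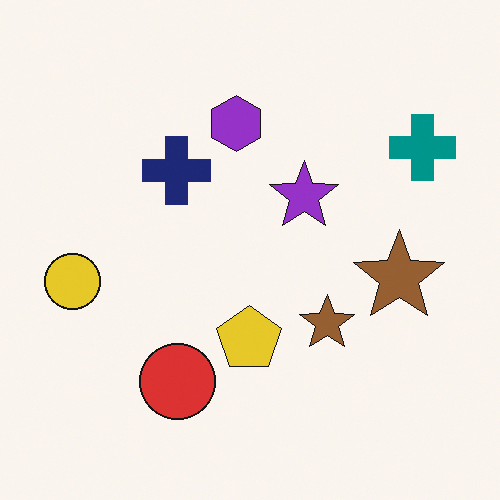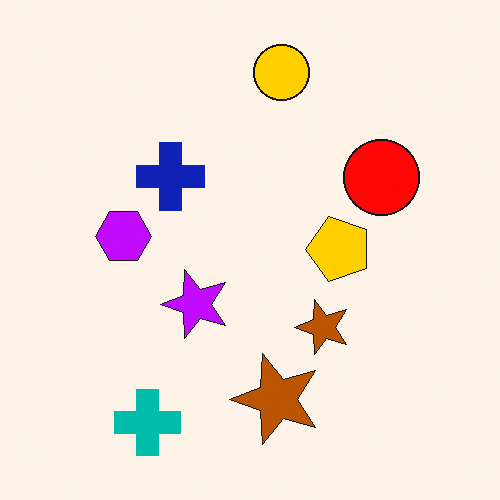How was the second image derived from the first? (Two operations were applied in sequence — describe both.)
This is the original image transposed (reflected across the top-left ↔ bottom-right diagonal), then heavily oversaturated.

Shapes have swapped their row and column positions — what was in the top-right is now in the bottom-left — a diagonal reflection. All colors are more vivid — a global saturation change.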